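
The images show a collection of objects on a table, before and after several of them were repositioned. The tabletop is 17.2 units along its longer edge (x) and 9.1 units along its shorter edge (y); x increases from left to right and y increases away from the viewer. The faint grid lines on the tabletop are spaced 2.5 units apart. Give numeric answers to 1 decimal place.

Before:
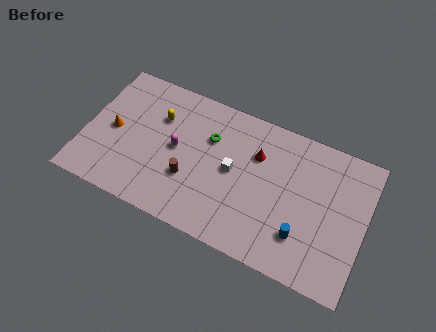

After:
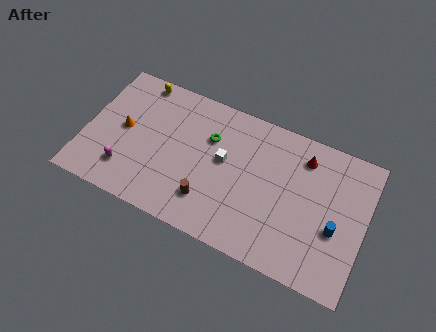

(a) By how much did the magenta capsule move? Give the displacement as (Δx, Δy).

(-2.8, -2.6)

The magenta capsule was at about (5.6, 4.7) and moved to about (2.8, 2.1).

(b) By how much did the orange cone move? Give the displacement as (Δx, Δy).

(0.6, 0.3)

From the two frames, the orange cone sits at roughly (1.7, 4.4) before and (2.3, 4.7) after.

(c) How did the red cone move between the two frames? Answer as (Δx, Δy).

(2.8, 1.0)

From the two frames, the red cone sits at roughly (10.4, 6.3) before and (13.2, 7.3) after.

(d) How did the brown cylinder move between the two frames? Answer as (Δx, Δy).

(1.3, -0.9)

The brown cylinder was at about (6.6, 3.1) and moved to about (7.9, 2.2).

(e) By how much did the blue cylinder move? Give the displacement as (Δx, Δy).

(1.9, 1.2)

The blue cylinder started near (13.6, 2.4) and ended near (15.5, 3.6).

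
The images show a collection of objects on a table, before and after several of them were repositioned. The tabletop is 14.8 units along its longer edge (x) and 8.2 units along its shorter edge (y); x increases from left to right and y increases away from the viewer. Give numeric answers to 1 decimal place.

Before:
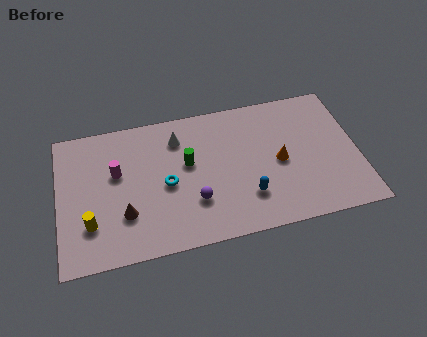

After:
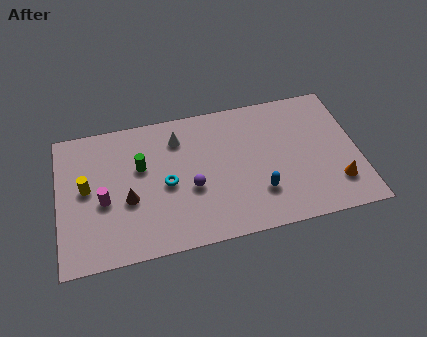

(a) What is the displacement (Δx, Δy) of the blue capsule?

(0.6, 0.1)

The blue capsule started near (9.2, 2.2) and ended near (9.8, 2.3).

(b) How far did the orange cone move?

3.3

The orange cone was near (10.9, 3.9) before and (13.6, 2.0) after, so it travelled √(2.7² + 1.9²) ≈ 3.3 units.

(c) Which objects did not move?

the white cone and the cyan torus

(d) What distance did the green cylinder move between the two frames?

2.3

From (6.4, 4.8) to (4.1, 5.1), the green cylinder covered √(2.3² + 0.3²) ≈ 2.3 units.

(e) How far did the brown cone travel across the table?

0.8

The brown cone moved from about (3.2, 2.5) to (3.4, 3.3), a distance of √(0.2² + 0.8²) ≈ 0.8.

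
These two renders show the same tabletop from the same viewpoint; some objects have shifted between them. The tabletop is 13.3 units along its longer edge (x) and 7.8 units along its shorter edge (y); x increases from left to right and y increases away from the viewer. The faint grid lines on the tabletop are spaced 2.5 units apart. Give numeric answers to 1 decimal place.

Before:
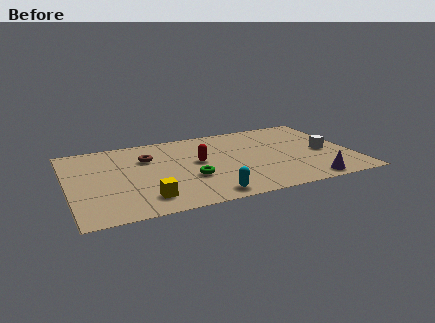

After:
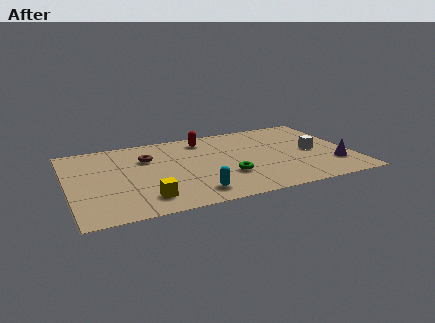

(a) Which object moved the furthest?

the red capsule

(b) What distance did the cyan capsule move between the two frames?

0.7

The cyan capsule moved from about (6.2, 0.9) to (5.6, 1.3), a distance of √(0.6² + 0.4²) ≈ 0.7.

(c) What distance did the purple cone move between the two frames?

1.9

The purple cone was near (10.9, 0.8) before and (12.3, 2.1) after, so it travelled √(1.4² + 1.3²) ≈ 1.9 units.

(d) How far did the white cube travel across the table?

0.5

The white cube was near (12.0, 3.5) before and (11.5, 3.7) after, so it travelled √(0.5² + 0.2²) ≈ 0.5 units.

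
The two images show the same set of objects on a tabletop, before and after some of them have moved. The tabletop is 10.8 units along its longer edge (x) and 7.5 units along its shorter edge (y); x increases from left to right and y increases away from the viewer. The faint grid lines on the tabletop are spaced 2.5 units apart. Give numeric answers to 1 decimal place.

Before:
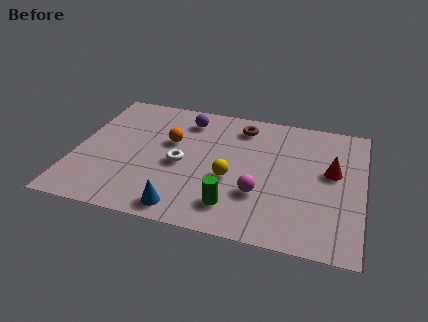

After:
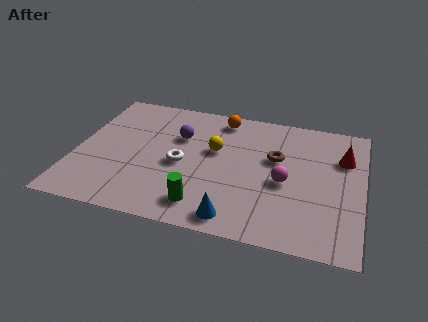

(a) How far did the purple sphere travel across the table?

1.1

The purple sphere moved from about (4.0, 6.1) to (3.8, 5.0), a distance of √(0.2² + 1.1²) ≈ 1.1.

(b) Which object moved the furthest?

the orange sphere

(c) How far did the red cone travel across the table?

1.0

The red cone moved from about (9.6, 4.3) to (10.0, 5.2), a distance of √(0.4² + 0.9²) ≈ 1.0.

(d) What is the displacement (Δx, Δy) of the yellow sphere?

(-0.7, 1.5)

The yellow sphere was at about (5.9, 3.0) and moved to about (5.2, 4.5).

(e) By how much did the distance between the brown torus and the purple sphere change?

+1.6

They were about 2.1 units apart before and 3.7 after — 1.6 units further apart.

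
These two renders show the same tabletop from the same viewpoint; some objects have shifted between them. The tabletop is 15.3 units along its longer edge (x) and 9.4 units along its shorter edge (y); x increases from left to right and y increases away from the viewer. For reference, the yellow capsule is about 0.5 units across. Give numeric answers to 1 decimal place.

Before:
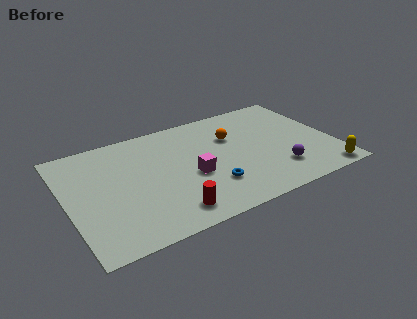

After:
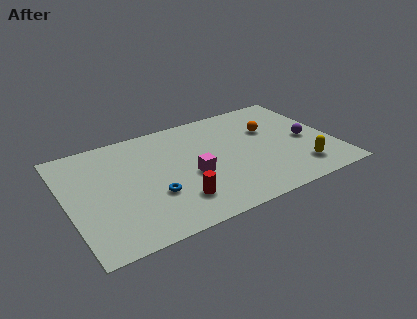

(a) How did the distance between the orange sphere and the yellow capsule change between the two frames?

-2.8

The distance was about 7.1 in the first image and 4.3 in the second, so they moved 2.8 units closer together.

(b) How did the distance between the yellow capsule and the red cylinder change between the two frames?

-1.8

The distance was about 8.9 in the first image and 7.1 in the second, so they moved 1.8 units closer together.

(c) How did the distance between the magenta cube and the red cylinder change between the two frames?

-0.9

The distance was about 2.9 in the first image and 2.0 in the second, so they moved 0.9 units closer together.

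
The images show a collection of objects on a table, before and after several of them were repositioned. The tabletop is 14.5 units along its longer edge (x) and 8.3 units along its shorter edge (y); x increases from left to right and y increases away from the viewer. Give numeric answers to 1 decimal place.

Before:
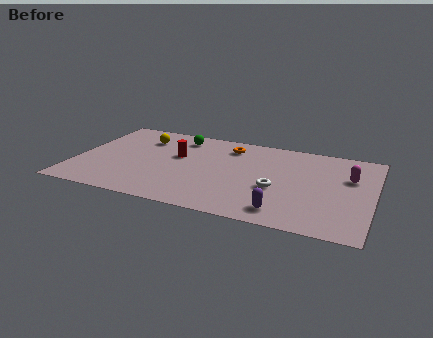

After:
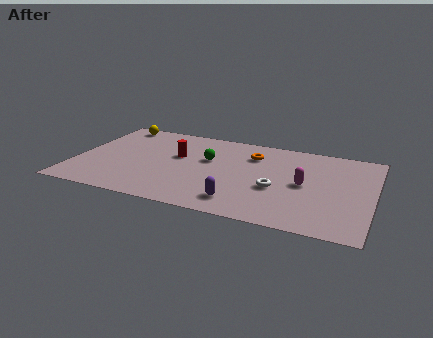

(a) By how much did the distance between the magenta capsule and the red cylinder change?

-2.0

The distance was about 8.4 in the first image and 6.4 in the second, so they moved 2.0 units closer together.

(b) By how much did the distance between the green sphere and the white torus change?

-2.3

Before: roughly 6.2 units apart; after: 3.9. That's 2.3 units closer together.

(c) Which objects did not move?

the red cylinder and the white torus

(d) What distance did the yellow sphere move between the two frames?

1.9

The yellow sphere moved from about (3.0, 6.3) to (1.5, 7.4), a distance of √(1.5² + 1.1²) ≈ 1.9.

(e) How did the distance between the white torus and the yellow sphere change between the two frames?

+1.8

Before: roughly 7.5 units apart; after: 9.3. That's 1.8 units further apart.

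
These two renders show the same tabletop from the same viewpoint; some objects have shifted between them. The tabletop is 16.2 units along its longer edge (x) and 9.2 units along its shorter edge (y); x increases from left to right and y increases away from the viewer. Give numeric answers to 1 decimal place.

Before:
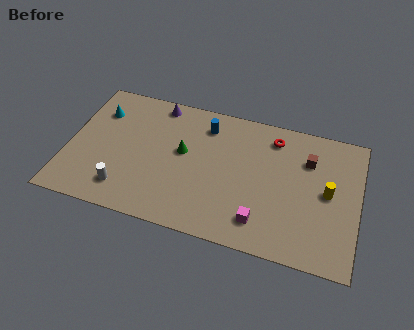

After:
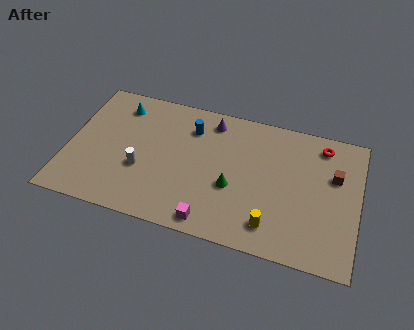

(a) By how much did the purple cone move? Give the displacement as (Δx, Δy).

(3.1, -0.4)

From the two frames, the purple cone sits at roughly (4.7, 8.2) before and (7.8, 7.8) after.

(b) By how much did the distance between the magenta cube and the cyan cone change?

-2.1

The distance was about 10.7 in the first image and 8.6 in the second, so they moved 2.1 units closer together.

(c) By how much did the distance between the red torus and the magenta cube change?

+3.1

They were about 5.8 units apart before and 8.9 after — 3.1 units further apart.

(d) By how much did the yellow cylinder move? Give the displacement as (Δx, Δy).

(-2.9, -3.0)

The yellow cylinder started near (14.5, 4.7) and ended near (11.6, 1.7).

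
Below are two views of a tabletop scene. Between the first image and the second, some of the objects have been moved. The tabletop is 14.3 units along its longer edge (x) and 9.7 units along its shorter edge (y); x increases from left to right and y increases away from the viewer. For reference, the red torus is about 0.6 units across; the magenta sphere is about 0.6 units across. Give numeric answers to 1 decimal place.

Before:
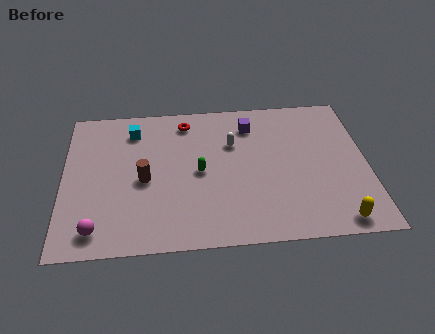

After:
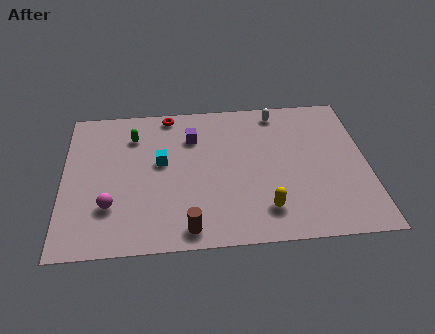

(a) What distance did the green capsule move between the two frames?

4.1

The green capsule was near (6.4, 4.7) before and (3.3, 7.4) after, so it travelled √(3.1² + 2.7²) ≈ 4.1 units.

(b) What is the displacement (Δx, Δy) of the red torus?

(-0.8, 0.6)

The red torus started near (5.8, 8.2) and ended near (5.0, 8.8).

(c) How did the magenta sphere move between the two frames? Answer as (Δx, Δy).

(0.6, 1.4)

The magenta sphere started near (1.6, 1.4) and ended near (2.2, 2.8).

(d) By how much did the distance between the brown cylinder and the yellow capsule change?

-5.8

The distance was about 9.5 in the first image and 3.7 in the second, so they moved 5.8 units closer together.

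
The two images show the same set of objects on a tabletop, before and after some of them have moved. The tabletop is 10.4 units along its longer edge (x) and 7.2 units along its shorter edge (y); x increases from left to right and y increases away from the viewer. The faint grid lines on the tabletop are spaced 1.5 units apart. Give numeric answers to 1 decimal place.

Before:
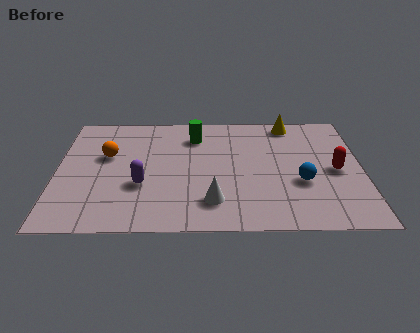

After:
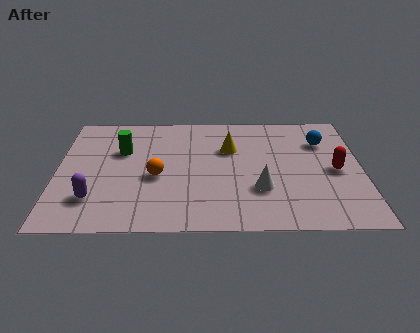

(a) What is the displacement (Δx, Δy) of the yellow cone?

(-2.1, -1.6)

The yellow cone was at about (8.0, 6.4) and moved to about (5.9, 4.8).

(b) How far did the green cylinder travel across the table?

2.7

From (4.7, 5.6) to (2.2, 4.7), the green cylinder covered √(2.5² + 0.9²) ≈ 2.7 units.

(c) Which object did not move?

the red capsule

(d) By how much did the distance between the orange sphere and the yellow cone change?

-3.6

Before: roughly 6.6 units apart; after: 3.0. That's 3.6 units closer together.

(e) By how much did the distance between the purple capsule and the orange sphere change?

+0.3

The distance was about 2.2 in the first image and 2.5 in the second, so they moved 0.3 units further apart.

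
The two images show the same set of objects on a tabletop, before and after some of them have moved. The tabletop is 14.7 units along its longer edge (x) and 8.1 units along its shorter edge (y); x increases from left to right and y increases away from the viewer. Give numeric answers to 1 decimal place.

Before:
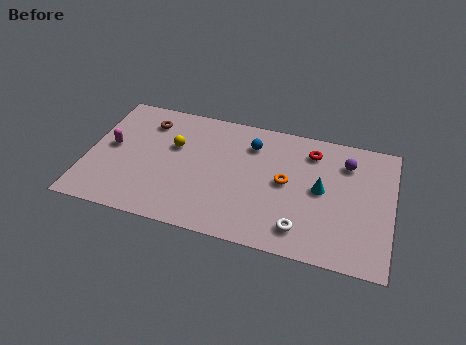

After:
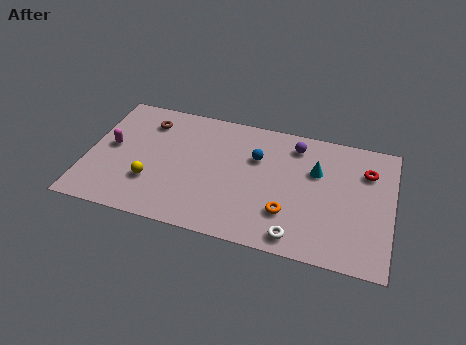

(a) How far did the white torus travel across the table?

0.5

The white torus was near (10.5, 1.5) before and (10.3, 1.0) after, so it travelled √(0.2² + 0.5²) ≈ 0.5 units.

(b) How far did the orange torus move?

1.9

From (9.6, 4.2) to (9.8, 2.3), the orange torus covered √(0.2² + 1.9²) ≈ 1.9 units.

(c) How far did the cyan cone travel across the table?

1.1

The cyan cone was near (11.3, 4.2) before and (11.0, 5.3) after, so it travelled √(0.3² + 1.1²) ≈ 1.1 units.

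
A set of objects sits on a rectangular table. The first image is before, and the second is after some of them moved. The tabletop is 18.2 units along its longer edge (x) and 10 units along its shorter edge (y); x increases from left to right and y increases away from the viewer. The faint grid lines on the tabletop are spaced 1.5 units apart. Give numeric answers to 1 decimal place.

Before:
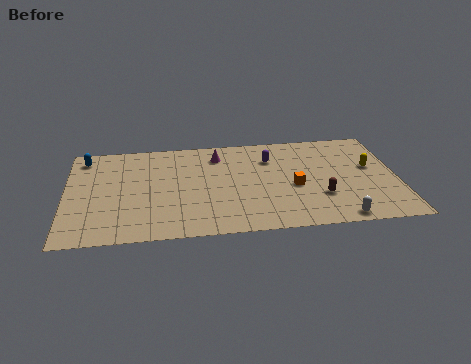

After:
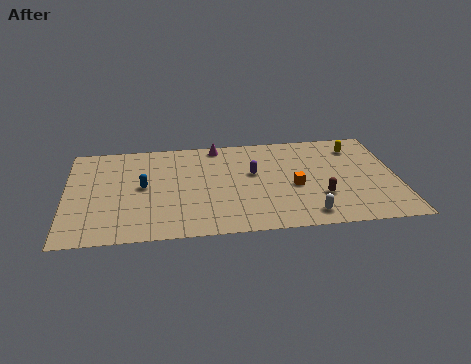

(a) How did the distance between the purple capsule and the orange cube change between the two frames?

-0.5

The distance was about 3.2 in the first image and 2.7 in the second, so they moved 0.5 units closer together.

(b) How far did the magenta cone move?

1.0

The magenta cone moved from about (8.4, 8.0) to (8.4, 9.0), a distance of √(0.0² + 1.0²) ≈ 1.0.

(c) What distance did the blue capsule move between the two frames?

4.6

The blue capsule moved from about (1.0, 8.5) to (4.2, 5.2), a distance of √(3.2² + 3.3²) ≈ 4.6.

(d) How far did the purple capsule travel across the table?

1.7

The purple capsule was near (11.3, 7.3) before and (10.3, 5.9) after, so it travelled √(1.0² + 1.4²) ≈ 1.7 units.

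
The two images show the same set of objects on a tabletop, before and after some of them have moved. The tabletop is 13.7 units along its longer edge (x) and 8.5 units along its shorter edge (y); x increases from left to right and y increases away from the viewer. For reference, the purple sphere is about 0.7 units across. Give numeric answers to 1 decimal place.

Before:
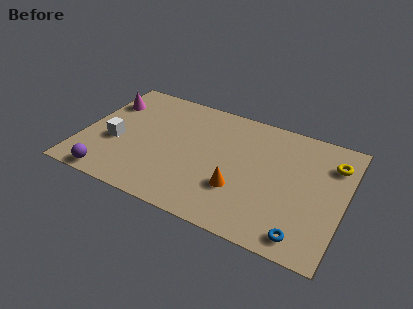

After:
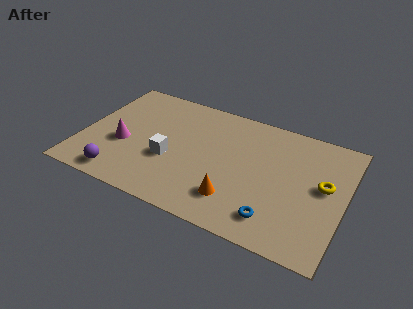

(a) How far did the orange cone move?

0.7

The orange cone moved from about (8.4, 2.7) to (8.3, 2.0), a distance of √(0.1² + 0.7²) ≈ 0.7.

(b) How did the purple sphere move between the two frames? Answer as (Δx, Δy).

(0.5, 0.3)

The purple sphere was at about (1.9, 0.8) and moved to about (2.4, 1.1).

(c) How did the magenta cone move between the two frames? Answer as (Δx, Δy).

(1.3, -2.8)

From the two frames, the magenta cone sits at roughly (0.9, 6.2) before and (2.2, 3.4) after.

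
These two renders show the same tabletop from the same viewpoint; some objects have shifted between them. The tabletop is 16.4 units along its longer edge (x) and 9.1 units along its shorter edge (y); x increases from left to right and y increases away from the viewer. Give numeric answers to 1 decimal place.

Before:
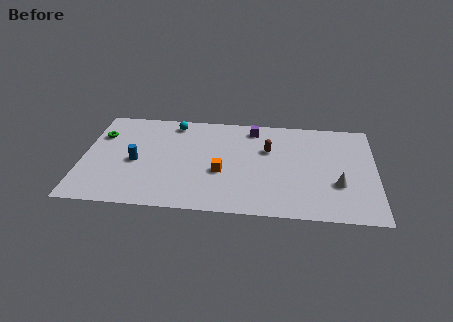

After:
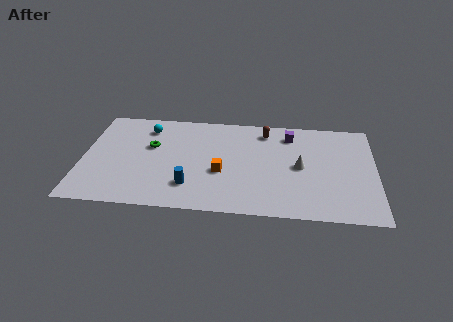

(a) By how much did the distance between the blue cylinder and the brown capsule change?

-0.8

Before: roughly 7.6 units apart; after: 6.8. That's 0.8 units closer together.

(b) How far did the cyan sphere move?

1.6

From (5.0, 7.9) to (3.5, 7.3), the cyan sphere covered √(1.5² + 0.6²) ≈ 1.6 units.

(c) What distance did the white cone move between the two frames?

2.5

The white cone was near (14.3, 3.1) before and (12.2, 4.5) after, so it travelled √(2.1² + 1.4²) ≈ 2.5 units.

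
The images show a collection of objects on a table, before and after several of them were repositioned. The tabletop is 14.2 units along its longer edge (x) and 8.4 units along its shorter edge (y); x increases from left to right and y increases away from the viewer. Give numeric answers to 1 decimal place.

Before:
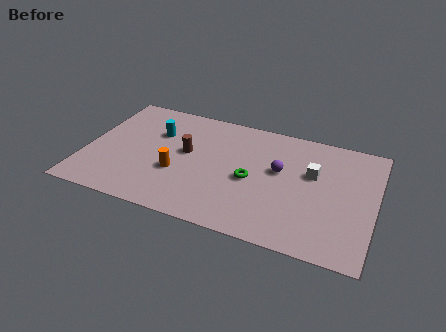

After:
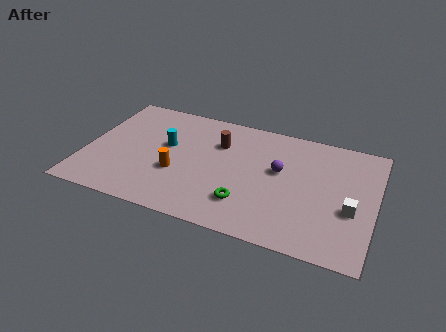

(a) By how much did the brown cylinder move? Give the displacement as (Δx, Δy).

(1.5, 1.2)

The brown cylinder started near (4.9, 4.7) and ended near (6.4, 5.9).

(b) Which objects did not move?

the orange cylinder and the purple sphere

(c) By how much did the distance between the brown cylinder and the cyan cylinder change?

+0.8

Before: roughly 1.9 units apart; after: 2.7. That's 0.8 units further apart.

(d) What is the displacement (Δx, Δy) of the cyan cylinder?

(0.6, -0.8)

The cyan cylinder was at about (3.3, 5.7) and moved to about (3.9, 4.9).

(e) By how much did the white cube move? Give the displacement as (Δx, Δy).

(2.0, -1.9)

The white cube started near (11.1, 5.2) and ended near (13.1, 3.3).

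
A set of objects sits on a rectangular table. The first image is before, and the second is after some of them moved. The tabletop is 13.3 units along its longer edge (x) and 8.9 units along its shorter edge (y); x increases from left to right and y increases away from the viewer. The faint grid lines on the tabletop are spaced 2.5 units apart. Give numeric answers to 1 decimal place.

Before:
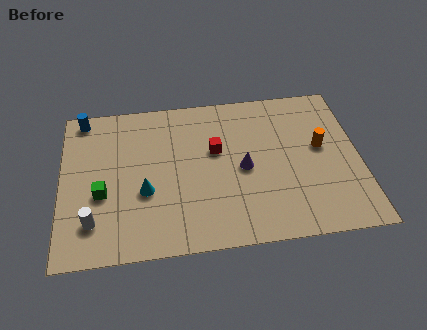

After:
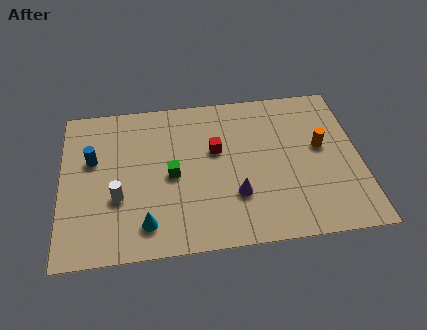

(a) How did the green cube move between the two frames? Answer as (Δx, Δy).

(3.1, 0.7)

The green cube started near (1.8, 3.5) and ended near (4.9, 4.2).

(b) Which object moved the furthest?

the green cube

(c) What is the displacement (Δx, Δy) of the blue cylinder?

(0.4, -2.5)

From the two frames, the blue cylinder sits at roughly (1.0, 8.0) before and (1.4, 5.5) after.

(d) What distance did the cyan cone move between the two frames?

1.8

The cyan cone moved from about (3.7, 3.4) to (3.7, 1.6), a distance of √(0.0² + 1.8²) ≈ 1.8.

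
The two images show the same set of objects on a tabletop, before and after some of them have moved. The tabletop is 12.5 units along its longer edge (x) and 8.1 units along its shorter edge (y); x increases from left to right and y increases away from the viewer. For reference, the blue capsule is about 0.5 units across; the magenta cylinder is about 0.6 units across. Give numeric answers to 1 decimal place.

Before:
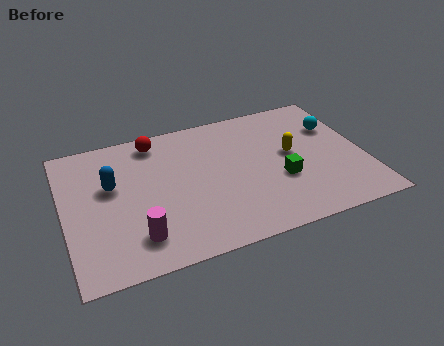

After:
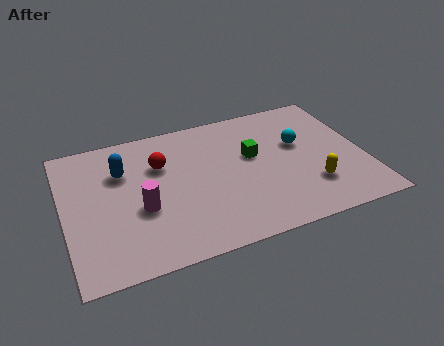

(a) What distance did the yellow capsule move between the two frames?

2.3

The yellow capsule moved from about (9.5, 4.4) to (10.1, 2.2), a distance of √(0.6² + 2.2²) ≈ 2.3.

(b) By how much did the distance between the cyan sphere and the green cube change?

-1.6

They were about 3.6 units apart before and 2.0 after — 1.6 units closer together.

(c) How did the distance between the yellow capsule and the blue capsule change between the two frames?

+0.8

The distance was about 7.5 in the first image and 8.3 in the second, so they moved 0.8 units further apart.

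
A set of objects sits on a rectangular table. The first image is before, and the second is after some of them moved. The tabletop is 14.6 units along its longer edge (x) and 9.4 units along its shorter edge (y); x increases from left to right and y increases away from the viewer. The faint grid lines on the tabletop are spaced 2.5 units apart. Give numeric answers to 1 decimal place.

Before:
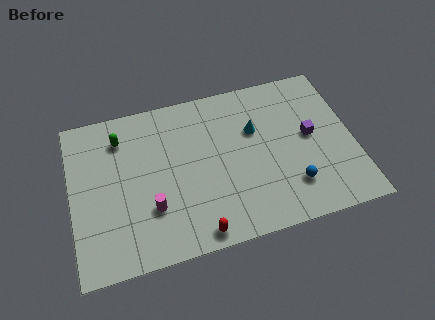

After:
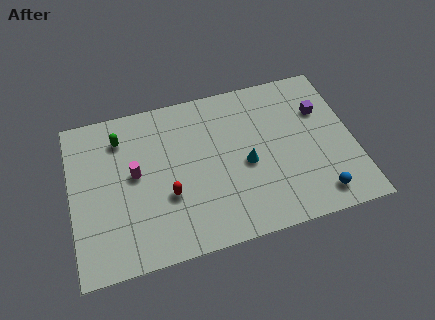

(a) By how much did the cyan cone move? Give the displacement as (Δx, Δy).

(-0.6, -1.9)

From the two frames, the cyan cone sits at roughly (9.6, 6.1) before and (9.0, 4.2) after.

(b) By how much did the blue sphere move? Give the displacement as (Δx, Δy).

(1.3, -0.9)

The blue sphere started near (11.2, 2.3) and ended near (12.5, 1.4).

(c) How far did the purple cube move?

1.6

The purple cube was near (12.4, 5.0) before and (13.1, 6.4) after, so it travelled √(0.7² + 1.4²) ≈ 1.6 units.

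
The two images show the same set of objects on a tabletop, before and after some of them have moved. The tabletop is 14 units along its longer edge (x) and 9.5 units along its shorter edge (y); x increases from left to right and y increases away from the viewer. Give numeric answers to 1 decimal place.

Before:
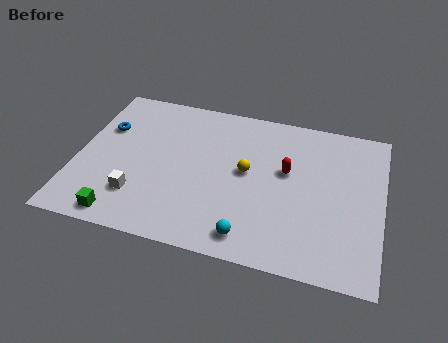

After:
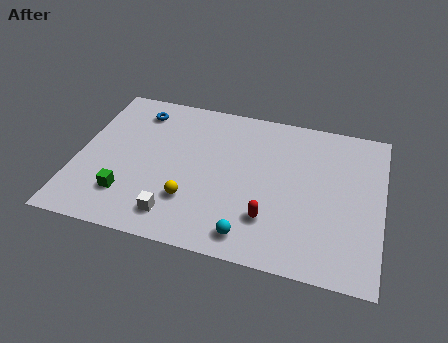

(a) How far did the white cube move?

2.0

The white cube moved from about (3.0, 2.4) to (4.8, 1.6), a distance of √(1.8² + 0.8²) ≈ 2.0.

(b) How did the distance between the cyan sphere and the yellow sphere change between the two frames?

-0.7

They were about 3.8 units apart before and 3.1 after — 0.7 units closer together.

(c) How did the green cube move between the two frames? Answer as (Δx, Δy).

(0.1, 1.3)

From the two frames, the green cube sits at roughly (2.4, 1.0) before and (2.5, 2.3) after.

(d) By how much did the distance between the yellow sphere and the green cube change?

-3.9

They were about 6.8 units apart before and 2.9 after — 3.9 units closer together.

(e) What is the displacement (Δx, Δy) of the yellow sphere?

(-2.4, -2.4)

The yellow sphere started near (7.8, 5.1) and ended near (5.4, 2.7).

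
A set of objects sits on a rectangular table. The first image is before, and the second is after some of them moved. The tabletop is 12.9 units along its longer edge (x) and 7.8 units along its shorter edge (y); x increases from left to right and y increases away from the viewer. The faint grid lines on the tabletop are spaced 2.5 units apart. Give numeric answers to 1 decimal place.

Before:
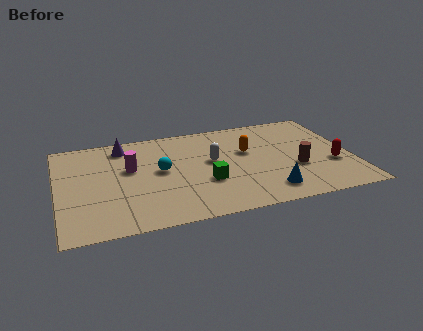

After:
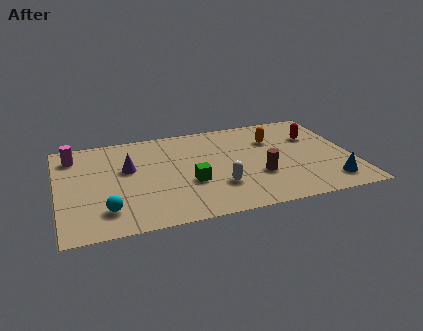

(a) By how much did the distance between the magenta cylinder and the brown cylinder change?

+1.3

The distance was about 7.4 in the first image and 8.7 in the second, so they moved 1.3 units further apart.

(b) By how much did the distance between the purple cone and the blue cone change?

+1.3

Before: roughly 7.9 units apart; after: 9.2. That's 1.3 units further apart.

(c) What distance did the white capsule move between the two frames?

2.1

The white capsule was near (6.8, 4.4) before and (6.9, 2.3) after, so it travelled √(0.1² + 2.1²) ≈ 2.1 units.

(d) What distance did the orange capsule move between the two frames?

1.4

The orange capsule was near (8.4, 4.8) before and (9.6, 5.5) after, so it travelled √(1.2² + 0.7²) ≈ 1.4 units.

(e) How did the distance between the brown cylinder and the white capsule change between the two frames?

-2.1

They were about 3.9 units apart before and 1.8 after — 2.1 units closer together.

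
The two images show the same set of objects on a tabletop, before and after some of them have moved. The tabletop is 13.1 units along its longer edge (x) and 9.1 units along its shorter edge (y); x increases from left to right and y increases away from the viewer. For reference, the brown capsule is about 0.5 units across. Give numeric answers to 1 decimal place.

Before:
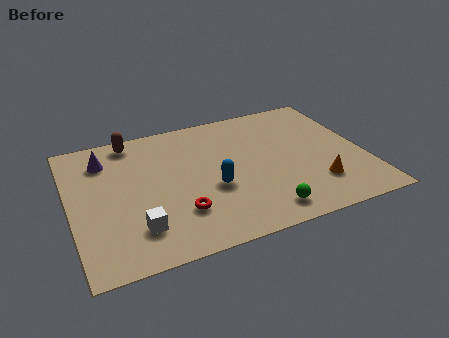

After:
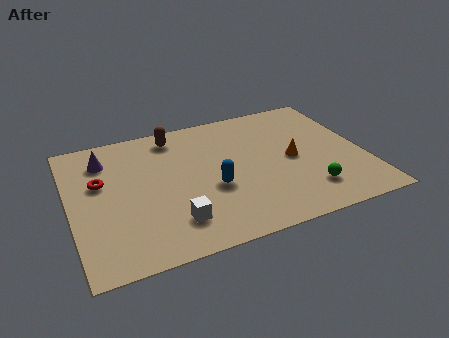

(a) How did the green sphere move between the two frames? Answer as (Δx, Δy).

(2.1, 0.7)

From the two frames, the green sphere sits at roughly (8.2, 1.3) before and (10.3, 2.0) after.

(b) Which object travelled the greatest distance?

the red torus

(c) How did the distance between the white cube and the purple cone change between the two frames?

+0.6

They were about 5.1 units apart before and 5.7 after — 0.6 units further apart.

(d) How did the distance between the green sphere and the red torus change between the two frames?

+5.8

They were about 3.8 units apart before and 9.6 after — 5.8 units further apart.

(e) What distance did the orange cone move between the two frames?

2.2

From (10.7, 2.3) to (9.9, 4.4), the orange cone covered √(0.8² + 2.1²) ≈ 2.2 units.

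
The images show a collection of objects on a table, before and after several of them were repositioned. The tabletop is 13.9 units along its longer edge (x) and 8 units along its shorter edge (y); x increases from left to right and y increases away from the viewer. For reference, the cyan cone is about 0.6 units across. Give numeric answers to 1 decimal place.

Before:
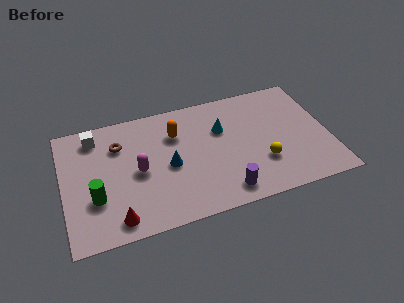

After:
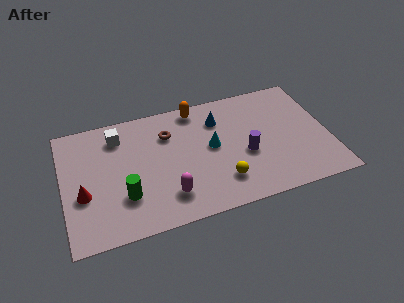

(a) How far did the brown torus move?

2.6

The brown torus was near (3.0, 5.8) before and (5.6, 5.8) after, so it travelled √(2.6² + 0.0²) ≈ 2.6 units.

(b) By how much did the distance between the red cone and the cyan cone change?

-0.3

The distance was about 7.2 in the first image and 6.9 in the second, so they moved 0.3 units closer together.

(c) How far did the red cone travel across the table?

2.6

The red cone moved from about (2.6, 1.1) to (1.0, 3.1), a distance of √(1.6² + 2.0²) ≈ 2.6.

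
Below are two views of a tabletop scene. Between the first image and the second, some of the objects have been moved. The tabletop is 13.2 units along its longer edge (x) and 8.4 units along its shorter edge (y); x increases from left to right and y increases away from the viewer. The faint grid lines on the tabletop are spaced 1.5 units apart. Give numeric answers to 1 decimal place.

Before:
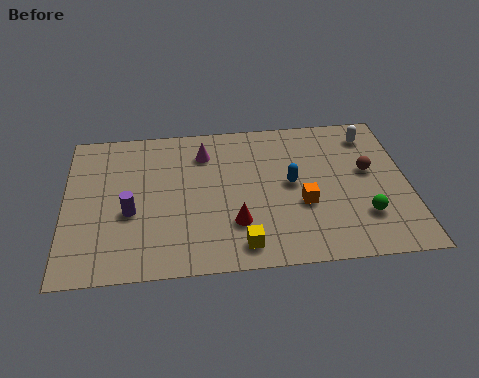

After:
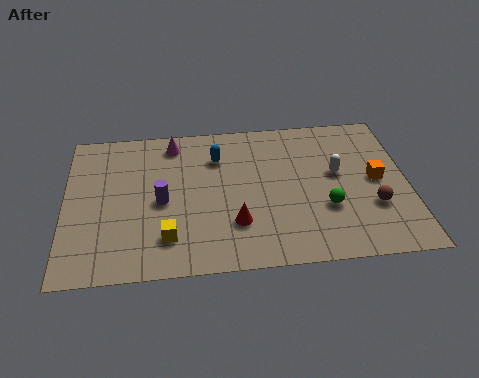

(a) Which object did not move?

the red cone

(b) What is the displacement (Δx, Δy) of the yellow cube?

(-2.8, 0.7)

The yellow cube was at about (6.7, 1.2) and moved to about (3.9, 1.9).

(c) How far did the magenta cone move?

1.4

The magenta cone moved from about (5.4, 6.5) to (4.2, 7.2), a distance of √(1.2² + 0.7²) ≈ 1.4.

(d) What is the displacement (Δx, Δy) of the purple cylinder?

(1.2, 0.5)

The purple cylinder started near (2.5, 3.4) and ended near (3.7, 3.9).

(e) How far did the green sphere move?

1.5

From (11.4, 2.3) to (10.0, 2.9), the green sphere covered √(1.4² + 0.6²) ≈ 1.5 units.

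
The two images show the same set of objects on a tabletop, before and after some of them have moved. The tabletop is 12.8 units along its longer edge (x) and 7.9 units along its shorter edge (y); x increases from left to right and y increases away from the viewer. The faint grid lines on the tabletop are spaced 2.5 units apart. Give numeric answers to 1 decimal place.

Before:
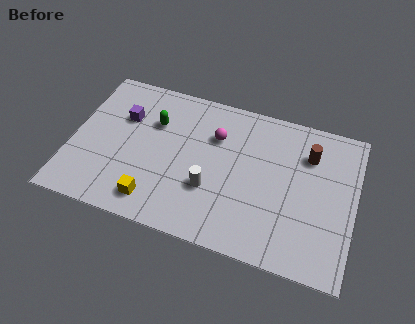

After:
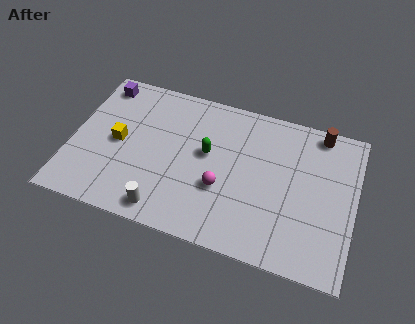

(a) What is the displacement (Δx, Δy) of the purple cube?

(-1.2, 1.5)

The purple cube was at about (2.2, 5.3) and moved to about (1.0, 6.8).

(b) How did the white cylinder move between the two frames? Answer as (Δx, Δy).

(-1.9, -1.7)

From the two frames, the white cylinder sits at roughly (6.4, 2.7) before and (4.5, 1.0) after.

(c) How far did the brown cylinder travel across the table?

1.4

The brown cylinder moved from about (10.6, 5.8) to (11.0, 7.1), a distance of √(0.4² + 1.3²) ≈ 1.4.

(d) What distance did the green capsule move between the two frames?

2.7

From (3.6, 5.4) to (6.1, 4.5), the green capsule covered √(2.5² + 0.9²) ≈ 2.7 units.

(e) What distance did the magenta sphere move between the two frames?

2.6

From (6.4, 5.5) to (6.9, 2.9), the magenta sphere covered √(0.5² + 2.6²) ≈ 2.6 units.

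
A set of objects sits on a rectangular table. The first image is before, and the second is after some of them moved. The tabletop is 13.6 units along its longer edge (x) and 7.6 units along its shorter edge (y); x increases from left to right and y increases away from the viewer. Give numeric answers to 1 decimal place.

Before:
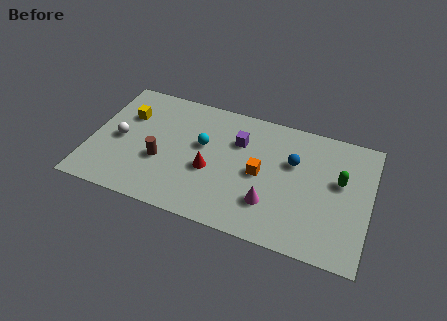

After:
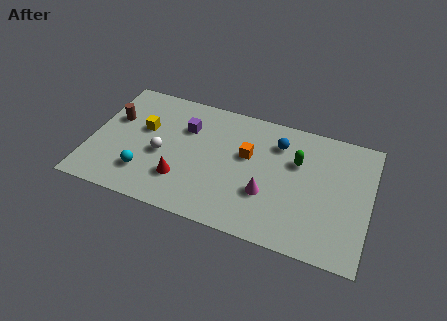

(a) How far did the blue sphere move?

1.2

The blue sphere moved from about (9.8, 4.9) to (9.0, 5.8), a distance of √(0.8² + 0.9²) ≈ 1.2.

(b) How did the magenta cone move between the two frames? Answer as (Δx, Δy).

(-0.2, 0.5)

From the two frames, the magenta cone sits at roughly (8.9, 2.1) before and (8.7, 2.6) after.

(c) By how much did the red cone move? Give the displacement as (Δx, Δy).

(-1.3, -1.0)

From the two frames, the red cone sits at roughly (5.9, 3.1) before and (4.6, 2.1) after.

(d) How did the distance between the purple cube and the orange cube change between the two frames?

+1.2

The distance was about 2.0 in the first image and 3.2 in the second, so they moved 1.2 units further apart.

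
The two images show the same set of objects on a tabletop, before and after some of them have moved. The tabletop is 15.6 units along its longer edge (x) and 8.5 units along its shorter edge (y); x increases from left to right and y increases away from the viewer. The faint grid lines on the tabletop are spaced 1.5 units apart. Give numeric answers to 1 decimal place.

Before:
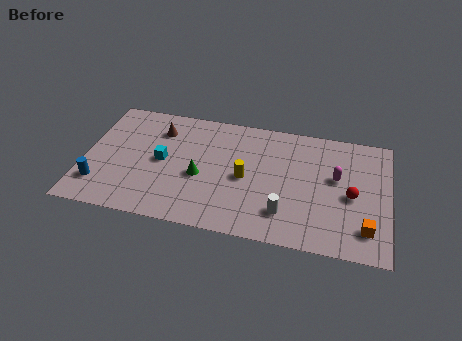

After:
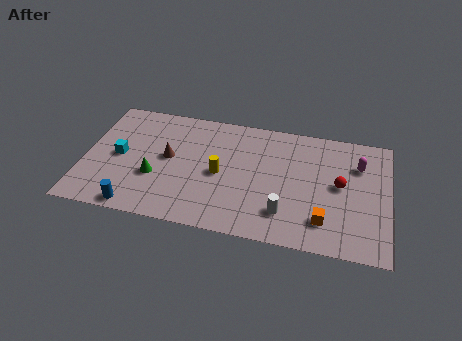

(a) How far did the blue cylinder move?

2.3

From (0.9, 2.0) to (2.9, 0.8), the blue cylinder covered √(2.0² + 1.2²) ≈ 2.3 units.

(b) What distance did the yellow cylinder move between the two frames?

1.3

The yellow cylinder moved from about (8.3, 4.0) to (7.0, 4.0), a distance of √(1.3² + 0.0²) ≈ 1.3.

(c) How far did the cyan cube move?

2.2

The cyan cube was near (4.0, 4.3) before and (1.8, 4.2) after, so it travelled √(2.2² + 0.1²) ≈ 2.2 units.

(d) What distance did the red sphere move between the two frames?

0.8

The red sphere moved from about (13.7, 3.9) to (13.1, 4.5), a distance of √(0.6² + 0.6²) ≈ 0.8.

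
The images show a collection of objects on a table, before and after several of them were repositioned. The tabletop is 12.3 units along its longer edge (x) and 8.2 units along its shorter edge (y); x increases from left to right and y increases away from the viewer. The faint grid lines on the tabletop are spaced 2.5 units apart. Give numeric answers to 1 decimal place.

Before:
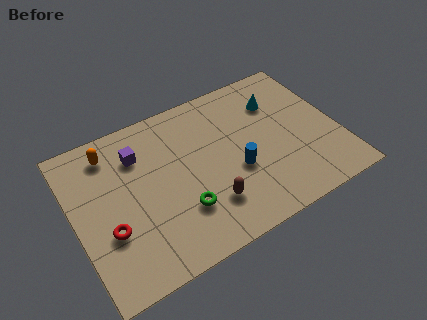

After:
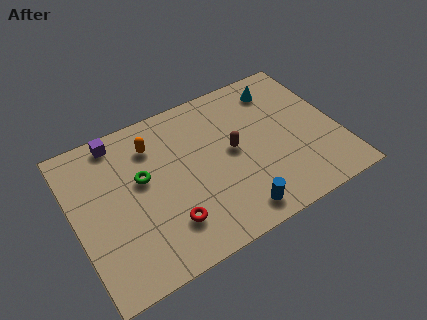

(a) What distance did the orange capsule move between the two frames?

2.0

The orange capsule was near (2.0, 6.8) before and (3.9, 6.3) after, so it travelled √(1.9² + 0.5²) ≈ 2.0 units.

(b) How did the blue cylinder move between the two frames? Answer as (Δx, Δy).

(-0.4, -2.1)

The blue cylinder was at about (7.4, 3.2) and moved to about (7.0, 1.1).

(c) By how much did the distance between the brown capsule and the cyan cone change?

-2.0

Before: roughly 5.5 units apart; after: 3.5. That's 2.0 units closer together.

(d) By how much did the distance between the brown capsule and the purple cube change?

+1.0

They were about 4.8 units apart before and 5.8 after — 1.0 units further apart.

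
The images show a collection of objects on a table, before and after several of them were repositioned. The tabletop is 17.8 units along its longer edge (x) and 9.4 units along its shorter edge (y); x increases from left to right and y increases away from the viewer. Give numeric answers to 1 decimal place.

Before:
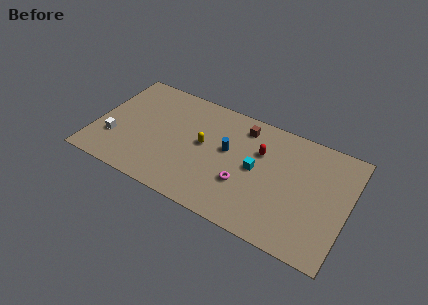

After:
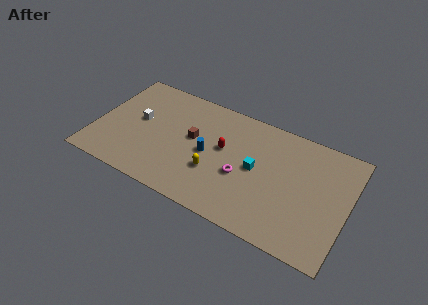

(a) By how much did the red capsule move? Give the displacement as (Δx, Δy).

(-2.5, -0.9)

The red capsule was at about (11.5, 6.3) and moved to about (9.0, 5.4).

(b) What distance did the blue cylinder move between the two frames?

1.6

The blue cylinder was near (9.3, 5.4) before and (8.0, 4.5) after, so it travelled √(1.3² + 0.9²) ≈ 1.6 units.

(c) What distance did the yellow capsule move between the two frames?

2.1

The yellow capsule was near (7.6, 5.1) before and (8.6, 3.2) after, so it travelled √(1.0² + 1.9²) ≈ 2.1 units.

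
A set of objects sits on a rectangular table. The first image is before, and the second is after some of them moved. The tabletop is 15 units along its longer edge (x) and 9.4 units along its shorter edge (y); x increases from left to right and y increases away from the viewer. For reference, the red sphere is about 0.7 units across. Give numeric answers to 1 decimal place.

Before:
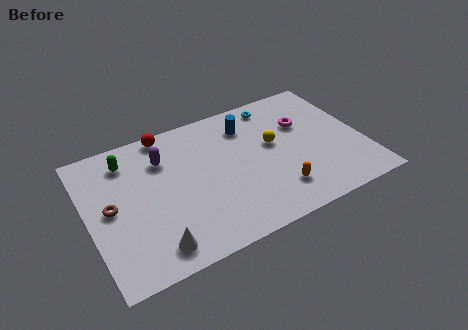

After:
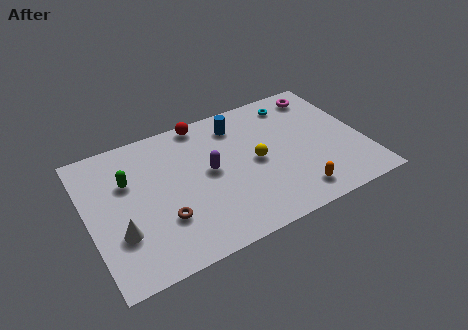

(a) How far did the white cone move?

2.3

The white cone moved from about (3.1, 1.4) to (1.5, 3.0), a distance of √(1.6² + 1.6²) ≈ 2.3.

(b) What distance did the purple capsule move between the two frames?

3.0

From (4.3, 6.9) to (6.6, 5.0), the purple capsule covered √(2.3² + 1.9²) ≈ 3.0 units.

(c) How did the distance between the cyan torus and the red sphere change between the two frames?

-1.0

Before: roughly 6.0 units apart; after: 5.0. That's 1.0 units closer together.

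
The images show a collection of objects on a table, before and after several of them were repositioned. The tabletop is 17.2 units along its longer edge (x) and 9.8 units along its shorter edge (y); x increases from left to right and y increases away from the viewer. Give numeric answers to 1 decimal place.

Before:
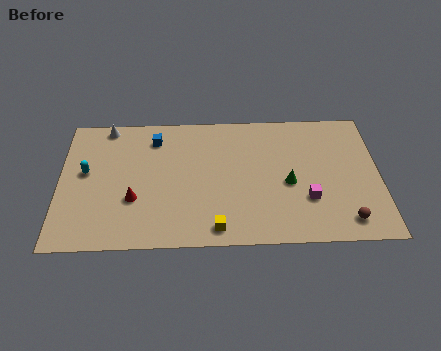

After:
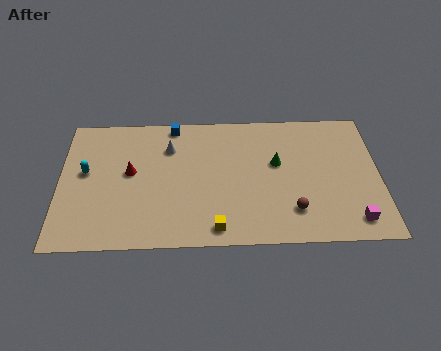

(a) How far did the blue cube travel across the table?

1.4

From (5.1, 7.9) to (6.1, 8.9), the blue cube covered √(1.0² + 1.0²) ≈ 1.4 units.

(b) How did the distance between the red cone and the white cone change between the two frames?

-2.9

Before: roughly 5.7 units apart; after: 2.8. That's 2.9 units closer together.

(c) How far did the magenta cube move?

2.9

The magenta cube moved from about (13.3, 3.1) to (15.7, 1.5), a distance of √(2.4² + 1.6²) ≈ 2.9.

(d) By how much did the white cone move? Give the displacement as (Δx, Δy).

(3.4, -1.7)

The white cone started near (2.5, 8.9) and ended near (5.9, 7.2).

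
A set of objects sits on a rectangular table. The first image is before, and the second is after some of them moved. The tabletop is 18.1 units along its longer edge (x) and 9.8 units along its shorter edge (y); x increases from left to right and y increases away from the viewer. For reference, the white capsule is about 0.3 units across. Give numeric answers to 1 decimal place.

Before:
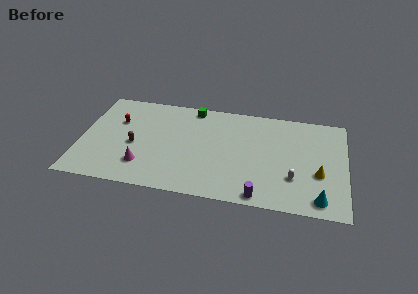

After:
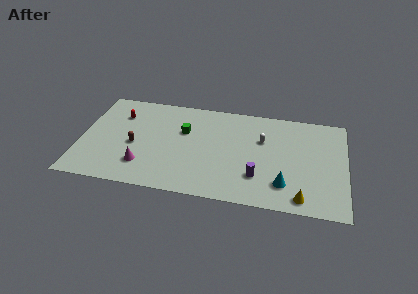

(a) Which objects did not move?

the magenta cone and the brown capsule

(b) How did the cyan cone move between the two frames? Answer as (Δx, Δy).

(-2.4, 1.0)

The cyan cone started near (16.4, 1.3) and ended near (14.0, 2.3).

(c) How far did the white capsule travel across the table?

4.0

The white capsule moved from about (14.6, 3.0) to (12.4, 6.4), a distance of √(2.2² + 3.4²) ≈ 4.0.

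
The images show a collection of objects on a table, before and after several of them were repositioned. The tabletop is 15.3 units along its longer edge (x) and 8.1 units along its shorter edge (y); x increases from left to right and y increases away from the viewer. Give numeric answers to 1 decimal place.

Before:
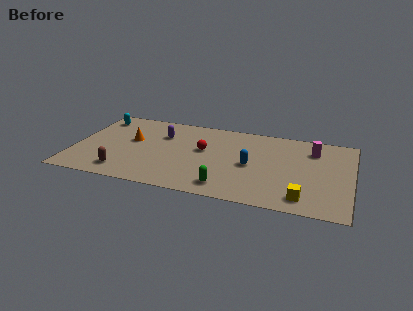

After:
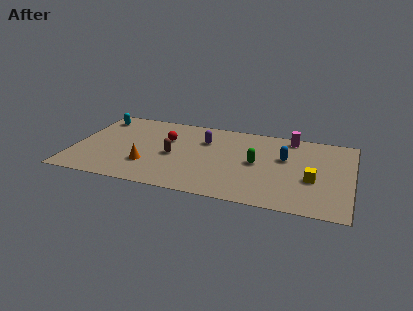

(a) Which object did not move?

the cyan capsule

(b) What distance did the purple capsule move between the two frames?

2.4

The purple capsule was near (4.7, 5.7) before and (7.1, 5.7) after, so it travelled √(2.4² + 0.0²) ≈ 2.4 units.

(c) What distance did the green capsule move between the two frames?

3.2

The green capsule moved from about (8.6, 1.3) to (10.1, 4.1), a distance of √(1.5² + 2.8²) ≈ 3.2.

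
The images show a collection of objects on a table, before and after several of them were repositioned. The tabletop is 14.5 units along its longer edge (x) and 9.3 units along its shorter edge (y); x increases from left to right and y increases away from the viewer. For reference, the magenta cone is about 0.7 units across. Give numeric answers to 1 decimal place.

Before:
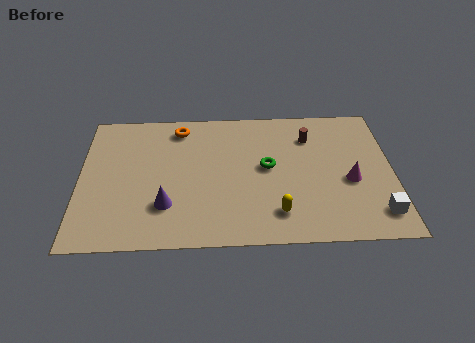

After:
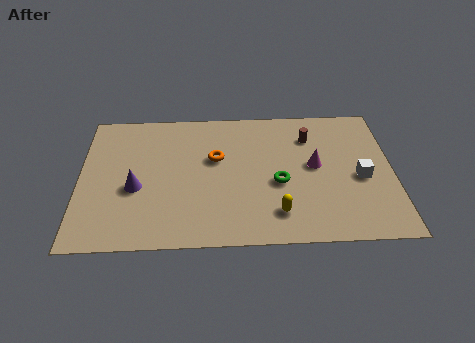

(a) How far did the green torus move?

1.2

The green torus moved from about (8.7, 5.0) to (9.2, 3.9), a distance of √(0.5² + 1.1²) ≈ 1.2.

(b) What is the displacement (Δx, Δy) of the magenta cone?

(-1.6, 1.1)

From the two frames, the magenta cone sits at roughly (12.5, 3.9) before and (10.9, 5.0) after.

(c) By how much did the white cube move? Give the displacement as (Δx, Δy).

(-0.7, 2.4)

The white cube started near (13.7, 1.7) and ended near (13.0, 4.1).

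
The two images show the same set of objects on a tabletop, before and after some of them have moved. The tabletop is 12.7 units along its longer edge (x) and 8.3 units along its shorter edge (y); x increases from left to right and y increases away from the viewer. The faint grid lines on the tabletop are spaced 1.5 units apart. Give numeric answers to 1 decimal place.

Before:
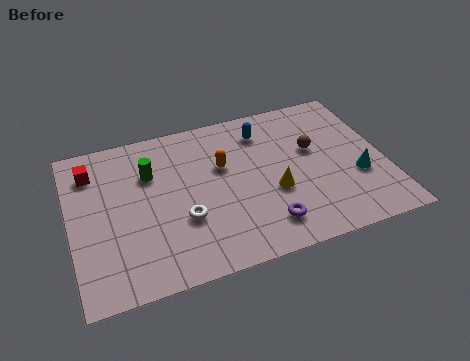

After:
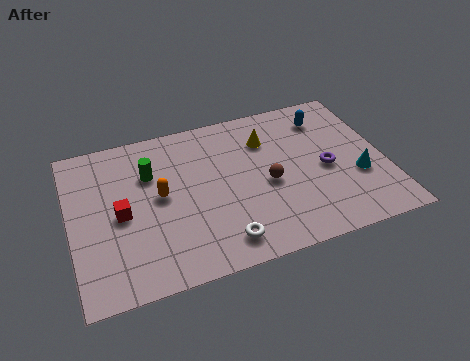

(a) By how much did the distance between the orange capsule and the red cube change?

-3.7

Before: roughly 5.4 units apart; after: 1.7. That's 3.7 units closer together.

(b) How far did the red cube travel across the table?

2.8

The red cube moved from about (1.0, 6.5) to (2.0, 3.9), a distance of √(1.0² + 2.6²) ≈ 2.8.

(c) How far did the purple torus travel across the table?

3.5

The purple torus moved from about (7.6, 1.6) to (10.3, 3.8), a distance of √(2.7² + 2.2²) ≈ 3.5.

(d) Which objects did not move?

the green cylinder and the cyan cone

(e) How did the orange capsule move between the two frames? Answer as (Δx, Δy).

(-2.6, -0.8)

The orange capsule was at about (6.2, 5.2) and moved to about (3.6, 4.4).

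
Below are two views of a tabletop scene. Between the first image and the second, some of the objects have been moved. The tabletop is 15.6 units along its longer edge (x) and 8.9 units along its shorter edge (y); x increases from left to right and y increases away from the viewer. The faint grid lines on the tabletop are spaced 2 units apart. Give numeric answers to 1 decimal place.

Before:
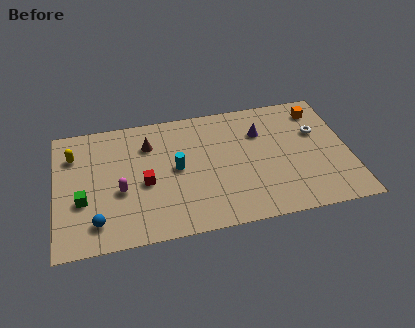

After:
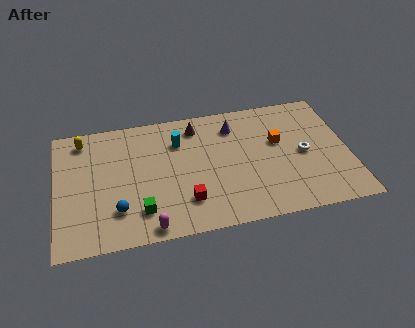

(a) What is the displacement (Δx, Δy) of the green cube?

(3.0, -1.3)

The green cube started near (1.4, 3.3) and ended near (4.4, 2.0).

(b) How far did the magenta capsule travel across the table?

3.1

From (3.4, 3.6) to (4.8, 0.8), the magenta capsule covered √(1.4² + 2.8²) ≈ 3.1 units.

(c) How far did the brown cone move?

2.7

From (5.0, 6.6) to (7.6, 7.4), the brown cone covered √(2.6² + 0.8²) ≈ 2.7 units.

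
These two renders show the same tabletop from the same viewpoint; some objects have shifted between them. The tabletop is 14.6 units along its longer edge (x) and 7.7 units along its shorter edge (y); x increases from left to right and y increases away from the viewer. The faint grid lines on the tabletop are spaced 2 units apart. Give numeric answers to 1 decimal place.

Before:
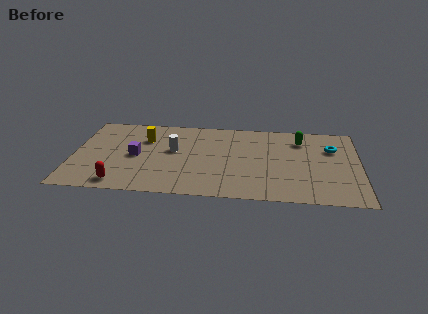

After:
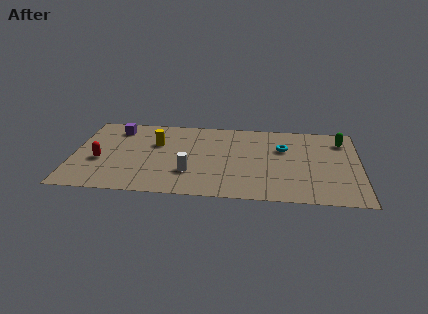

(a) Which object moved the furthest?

the purple cube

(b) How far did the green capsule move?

2.1

The green capsule was near (11.6, 6.0) before and (13.7, 6.1) after, so it travelled √(2.1² + 0.1²) ≈ 2.1 units.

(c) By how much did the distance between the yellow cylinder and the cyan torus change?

-3.1

Before: roughly 9.6 units apart; after: 6.5. That's 3.1 units closer together.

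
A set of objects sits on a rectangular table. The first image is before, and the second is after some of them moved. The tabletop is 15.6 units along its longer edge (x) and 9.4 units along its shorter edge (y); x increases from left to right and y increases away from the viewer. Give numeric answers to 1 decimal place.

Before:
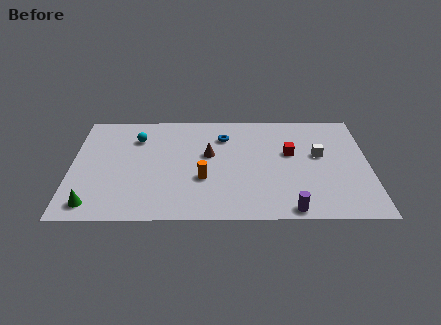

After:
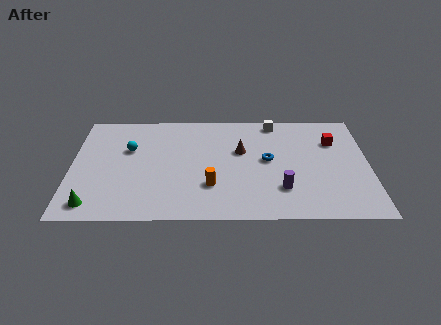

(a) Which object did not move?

the green cone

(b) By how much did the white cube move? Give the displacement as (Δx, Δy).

(-2.3, 3.0)

The white cube was at about (13.0, 5.4) and moved to about (10.7, 8.4).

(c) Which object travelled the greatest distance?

the white cube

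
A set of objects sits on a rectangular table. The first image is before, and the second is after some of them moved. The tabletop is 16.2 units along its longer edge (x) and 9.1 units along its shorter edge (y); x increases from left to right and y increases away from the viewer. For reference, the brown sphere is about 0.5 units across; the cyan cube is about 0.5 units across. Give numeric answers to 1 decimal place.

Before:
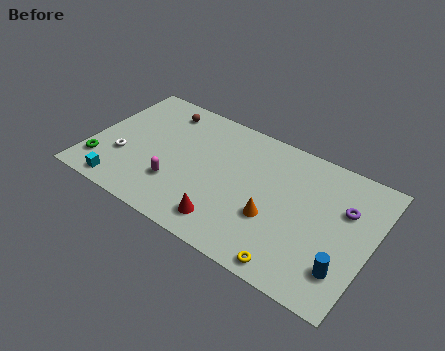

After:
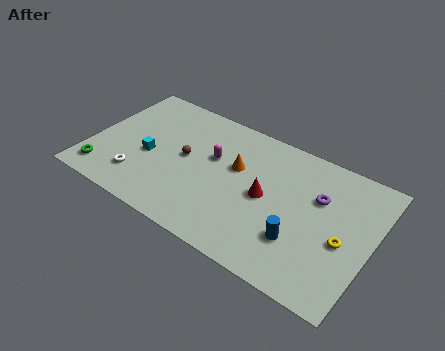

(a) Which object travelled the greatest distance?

the yellow torus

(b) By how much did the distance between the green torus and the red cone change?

+2.1

Before: roughly 7.5 units apart; after: 9.6. That's 2.1 units further apart.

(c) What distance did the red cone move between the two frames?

3.4

The red cone moved from about (8.4, 1.6) to (10.2, 4.5), a distance of √(1.8² + 2.9²) ≈ 3.4.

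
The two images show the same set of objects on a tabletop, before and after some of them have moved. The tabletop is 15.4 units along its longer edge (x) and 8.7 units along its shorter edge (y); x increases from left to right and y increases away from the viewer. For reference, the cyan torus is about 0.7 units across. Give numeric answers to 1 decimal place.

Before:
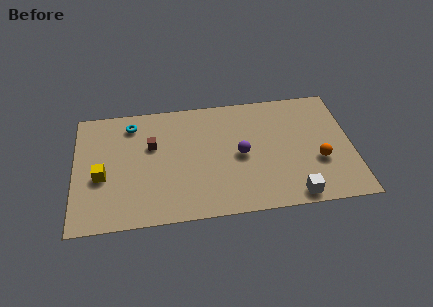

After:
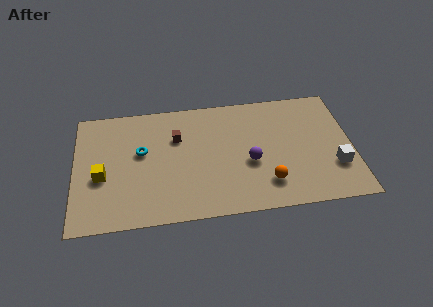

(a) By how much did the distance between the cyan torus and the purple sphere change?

-0.5

They were about 6.7 units apart before and 6.2 after — 0.5 units closer together.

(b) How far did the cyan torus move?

2.2

From (3.2, 7.2) to (3.7, 5.1), the cyan torus covered √(0.5² + 2.1²) ≈ 2.2 units.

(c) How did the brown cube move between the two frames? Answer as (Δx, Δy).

(1.4, 0.4)

The brown cube started near (4.3, 5.5) and ended near (5.7, 5.9).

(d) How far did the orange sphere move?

3.1

From (13.5, 3.2) to (10.6, 2.0), the orange sphere covered √(2.9² + 1.2²) ≈ 3.1 units.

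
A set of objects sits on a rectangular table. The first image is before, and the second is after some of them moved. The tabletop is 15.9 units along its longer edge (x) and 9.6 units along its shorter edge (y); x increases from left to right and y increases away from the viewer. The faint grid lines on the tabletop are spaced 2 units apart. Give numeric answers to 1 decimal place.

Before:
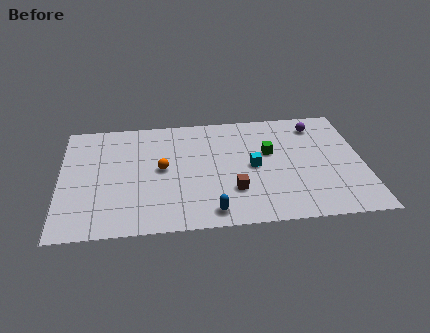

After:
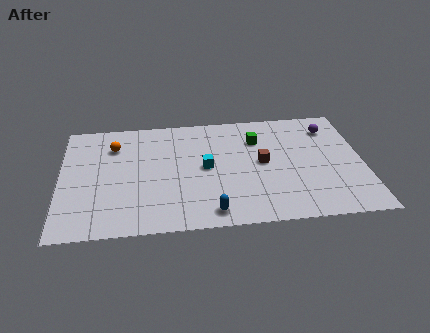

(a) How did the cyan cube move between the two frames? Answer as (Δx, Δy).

(-2.5, 0.2)

The cyan cube started near (10.1, 4.7) and ended near (7.6, 4.9).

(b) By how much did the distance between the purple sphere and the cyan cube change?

+2.5

They were about 4.7 units apart before and 7.2 after — 2.5 units further apart.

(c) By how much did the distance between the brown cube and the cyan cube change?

+0.8

Before: roughly 2.2 units apart; after: 3.0. That's 0.8 units further apart.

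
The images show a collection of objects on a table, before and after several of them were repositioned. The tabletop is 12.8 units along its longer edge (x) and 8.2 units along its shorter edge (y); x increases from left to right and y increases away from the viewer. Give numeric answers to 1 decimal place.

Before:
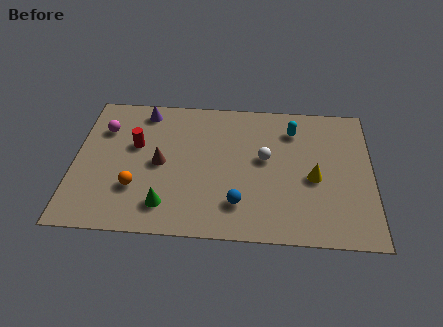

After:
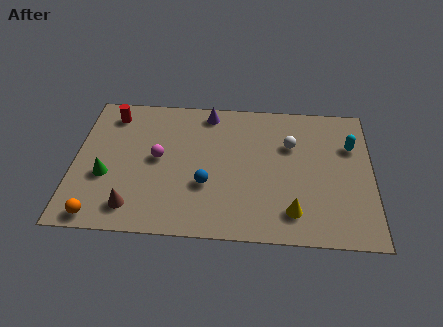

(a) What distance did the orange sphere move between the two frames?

2.3

The orange sphere moved from about (2.7, 2.5) to (1.2, 0.8), a distance of √(1.5² + 1.7²) ≈ 2.3.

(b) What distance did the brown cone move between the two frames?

2.8

The brown cone moved from about (3.7, 4.0) to (2.6, 1.4), a distance of √(1.1² + 2.6²) ≈ 2.8.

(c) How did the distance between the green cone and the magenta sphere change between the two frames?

-2.6

The distance was about 5.1 in the first image and 2.5 in the second, so they moved 2.6 units closer together.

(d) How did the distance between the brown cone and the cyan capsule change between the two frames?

+4.0

Before: roughly 6.2 units apart; after: 10.2. That's 4.0 units further apart.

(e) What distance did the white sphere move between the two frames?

1.4

The white sphere moved from about (8.2, 4.6) to (9.3, 5.5), a distance of √(1.1² + 0.9²) ≈ 1.4.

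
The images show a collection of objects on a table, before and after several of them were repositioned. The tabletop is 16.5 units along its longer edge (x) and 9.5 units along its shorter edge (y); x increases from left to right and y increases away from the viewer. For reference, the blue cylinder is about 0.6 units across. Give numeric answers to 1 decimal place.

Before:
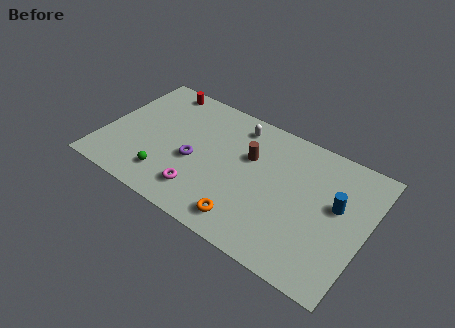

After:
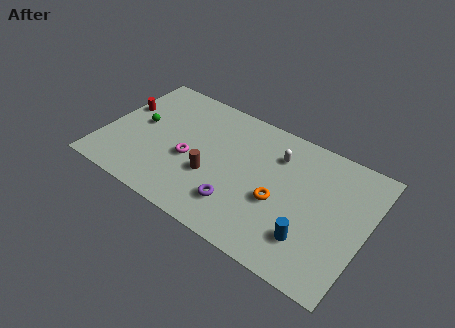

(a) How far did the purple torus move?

3.5

The purple torus was near (5.8, 4.0) before and (8.9, 2.3) after, so it travelled √(3.1² + 1.7²) ≈ 3.5 units.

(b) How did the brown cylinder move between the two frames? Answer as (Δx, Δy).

(-2.0, -2.6)

The brown cylinder was at about (9.0, 6.1) and moved to about (7.0, 3.5).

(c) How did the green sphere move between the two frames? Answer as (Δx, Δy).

(-2.3, 3.1)

The green sphere was at about (4.4, 2.0) and moved to about (2.1, 5.1).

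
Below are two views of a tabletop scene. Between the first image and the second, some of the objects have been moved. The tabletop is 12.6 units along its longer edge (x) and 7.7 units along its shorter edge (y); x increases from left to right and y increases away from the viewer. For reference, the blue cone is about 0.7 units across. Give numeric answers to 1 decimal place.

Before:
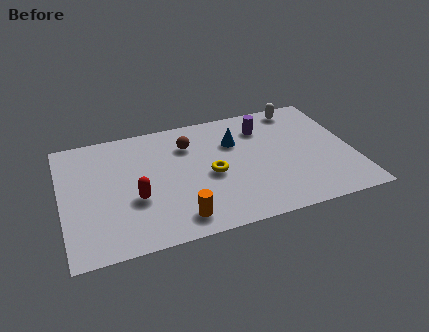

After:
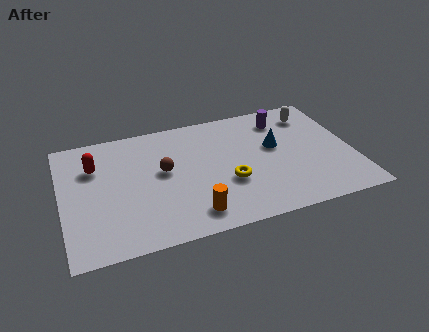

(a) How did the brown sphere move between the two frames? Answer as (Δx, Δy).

(-1.2, -1.4)

The brown sphere started near (5.6, 5.7) and ended near (4.4, 4.3).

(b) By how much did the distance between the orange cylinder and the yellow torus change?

-0.5

The distance was about 2.8 in the first image and 2.3 in the second, so they moved 0.5 units closer together.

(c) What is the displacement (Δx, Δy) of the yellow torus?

(0.7, -0.7)

The yellow torus started near (6.4, 3.5) and ended near (7.1, 2.8).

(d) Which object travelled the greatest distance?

the red capsule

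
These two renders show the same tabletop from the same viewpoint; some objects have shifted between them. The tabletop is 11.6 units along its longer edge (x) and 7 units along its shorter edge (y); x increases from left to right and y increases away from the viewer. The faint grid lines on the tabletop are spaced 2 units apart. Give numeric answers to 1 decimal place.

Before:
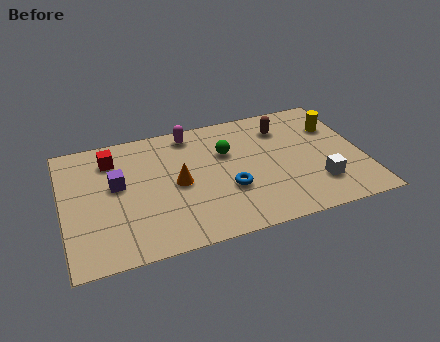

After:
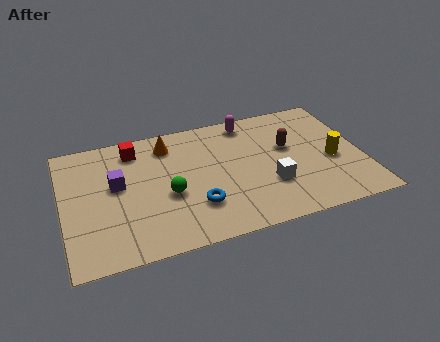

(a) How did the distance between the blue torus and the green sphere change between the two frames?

-0.8

The distance was about 2.1 in the first image and 1.3 in the second, so they moved 0.8 units closer together.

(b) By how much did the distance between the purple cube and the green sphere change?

-2.1

They were about 4.3 units apart before and 2.2 after — 2.1 units closer together.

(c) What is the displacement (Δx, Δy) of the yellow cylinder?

(-0.3, -1.9)

From the two frames, the yellow cylinder sits at roughly (10.7, 4.9) before and (10.4, 3.0) after.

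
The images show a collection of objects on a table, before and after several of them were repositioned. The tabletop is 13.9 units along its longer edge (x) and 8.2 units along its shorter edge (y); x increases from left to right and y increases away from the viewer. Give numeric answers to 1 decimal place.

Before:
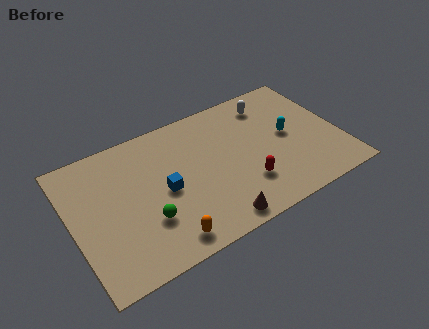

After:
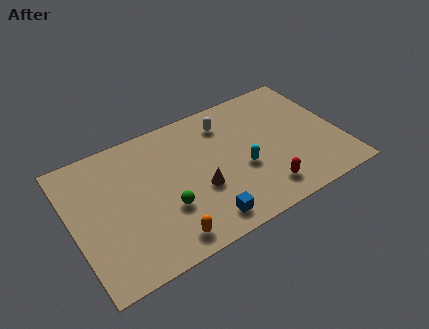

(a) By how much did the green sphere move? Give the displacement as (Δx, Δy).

(1.0, 0.2)

The green sphere was at about (3.6, 2.6) and moved to about (4.6, 2.8).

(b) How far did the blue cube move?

3.1

The blue cube was near (4.7, 3.9) before and (6.3, 1.2) after, so it travelled √(1.6² + 2.7²) ≈ 3.1 units.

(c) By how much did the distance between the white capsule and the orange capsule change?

-1.8

Before: roughly 8.5 units apart; after: 6.7. That's 1.8 units closer together.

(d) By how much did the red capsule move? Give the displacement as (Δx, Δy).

(0.8, -0.8)

The red capsule was at about (8.7, 2.3) and moved to about (9.5, 1.5).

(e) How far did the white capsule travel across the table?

2.4

From (10.7, 6.7) to (8.3, 6.5), the white capsule covered √(2.4² + 0.2²) ≈ 2.4 units.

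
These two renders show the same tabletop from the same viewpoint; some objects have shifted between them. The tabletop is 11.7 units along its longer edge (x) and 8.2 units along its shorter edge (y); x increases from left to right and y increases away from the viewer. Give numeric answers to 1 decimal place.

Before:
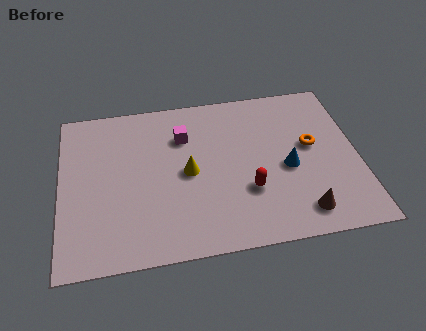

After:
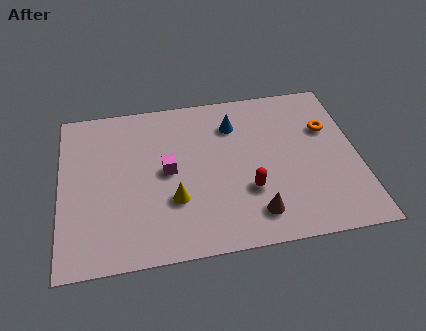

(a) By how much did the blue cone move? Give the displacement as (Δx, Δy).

(-2.0, 2.6)

From the two frames, the blue cone sits at roughly (8.9, 3.6) before and (6.9, 6.2) after.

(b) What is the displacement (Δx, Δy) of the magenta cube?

(-0.7, -1.7)

From the two frames, the magenta cube sits at roughly (4.9, 5.9) before and (4.2, 4.2) after.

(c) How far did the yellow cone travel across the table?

1.4

The yellow cone was near (5.0, 4.0) before and (4.4, 2.7) after, so it travelled √(0.6² + 1.3²) ≈ 1.4 units.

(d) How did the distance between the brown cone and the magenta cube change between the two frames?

-2.1

Before: roughly 6.4 units apart; after: 4.3. That's 2.1 units closer together.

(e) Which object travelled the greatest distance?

the blue cone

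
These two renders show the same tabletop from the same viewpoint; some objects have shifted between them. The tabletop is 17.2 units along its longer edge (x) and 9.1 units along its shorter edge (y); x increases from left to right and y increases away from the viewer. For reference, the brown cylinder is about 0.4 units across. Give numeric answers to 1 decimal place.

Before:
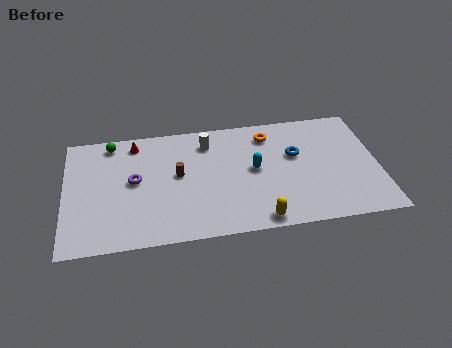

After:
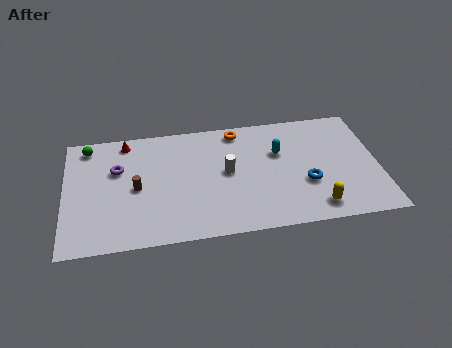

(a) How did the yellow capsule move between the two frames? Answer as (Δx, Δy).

(3.1, 0.5)

From the two frames, the yellow capsule sits at roughly (10.5, 0.9) before and (13.6, 1.4) after.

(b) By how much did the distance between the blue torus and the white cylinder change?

-0.5

The distance was about 5.1 in the first image and 4.6 in the second, so they moved 0.5 units closer together.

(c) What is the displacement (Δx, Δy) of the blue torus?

(0.5, -2.3)

The blue torus was at about (12.7, 5.6) and moved to about (13.2, 3.3).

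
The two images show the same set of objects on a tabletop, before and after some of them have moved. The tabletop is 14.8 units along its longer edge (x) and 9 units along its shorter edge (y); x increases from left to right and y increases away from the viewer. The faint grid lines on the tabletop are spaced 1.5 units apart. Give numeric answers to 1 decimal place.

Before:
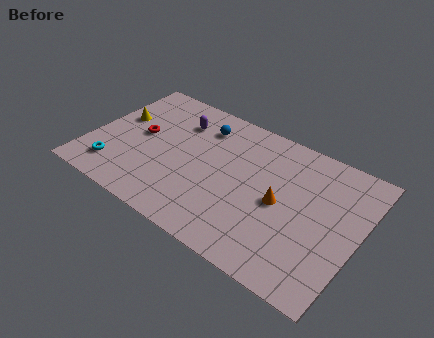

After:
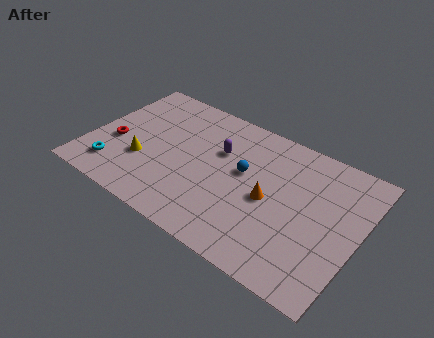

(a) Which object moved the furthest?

the blue sphere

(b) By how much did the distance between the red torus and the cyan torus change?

-1.3

The distance was about 3.1 in the first image and 1.8 in the second, so they moved 1.3 units closer together.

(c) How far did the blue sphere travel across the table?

3.3

The blue sphere was near (5.7, 7.1) before and (8.4, 5.2) after, so it travelled √(2.7² + 1.9²) ≈ 3.3 units.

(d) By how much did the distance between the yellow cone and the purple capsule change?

+1.2

The distance was about 3.5 in the first image and 4.7 in the second, so they moved 1.2 units further apart.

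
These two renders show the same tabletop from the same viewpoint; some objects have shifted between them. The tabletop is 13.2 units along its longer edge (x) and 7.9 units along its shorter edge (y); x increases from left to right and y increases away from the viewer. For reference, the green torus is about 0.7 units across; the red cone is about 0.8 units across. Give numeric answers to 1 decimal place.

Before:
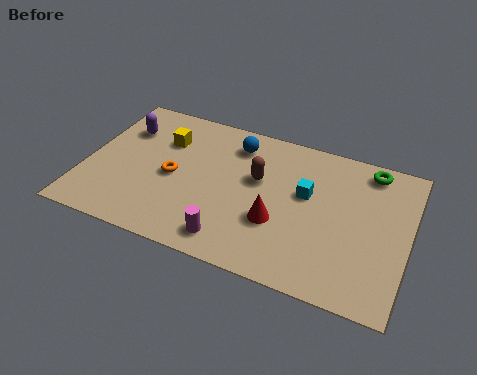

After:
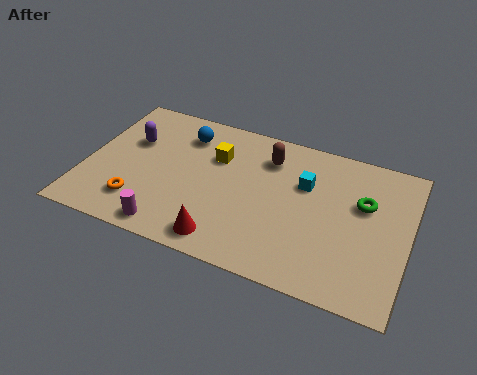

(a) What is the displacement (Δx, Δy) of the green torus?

(-0.1, -1.9)

From the two frames, the green torus sits at roughly (11.4, 6.9) before and (11.3, 5.0) after.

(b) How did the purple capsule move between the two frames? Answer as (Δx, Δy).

(0.4, -0.6)

The purple capsule was at about (1.3, 5.7) and moved to about (1.7, 5.1).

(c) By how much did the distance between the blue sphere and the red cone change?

+1.4

They were about 4.2 units apart before and 5.6 after — 1.4 units further apart.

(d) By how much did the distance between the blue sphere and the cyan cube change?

+1.7

Before: roughly 3.5 units apart; after: 5.2. That's 1.7 units further apart.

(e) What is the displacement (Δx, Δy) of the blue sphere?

(-2.1, -0.2)

From the two frames, the blue sphere sits at roughly (5.9, 6.4) before and (3.8, 6.2) after.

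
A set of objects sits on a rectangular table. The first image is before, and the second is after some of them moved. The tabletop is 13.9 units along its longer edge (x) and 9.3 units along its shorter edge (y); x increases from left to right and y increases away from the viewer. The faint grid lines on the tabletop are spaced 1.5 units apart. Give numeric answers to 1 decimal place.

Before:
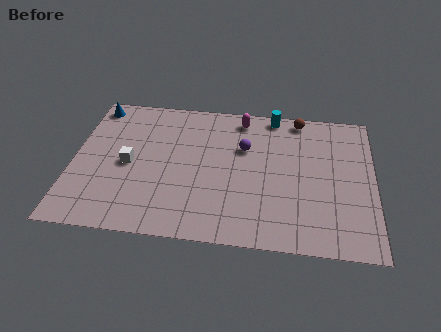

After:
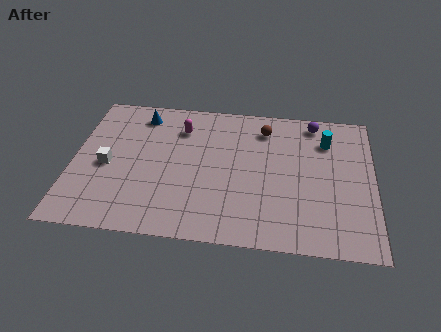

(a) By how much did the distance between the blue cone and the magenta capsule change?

-4.9

Before: roughly 6.9 units apart; after: 2.0. That's 4.9 units closer together.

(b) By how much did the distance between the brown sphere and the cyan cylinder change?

+1.7

Before: roughly 1.2 units apart; after: 2.9. That's 1.7 units further apart.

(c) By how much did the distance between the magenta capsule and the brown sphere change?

+1.2

They were about 2.7 units apart before and 3.9 after — 1.2 units further apart.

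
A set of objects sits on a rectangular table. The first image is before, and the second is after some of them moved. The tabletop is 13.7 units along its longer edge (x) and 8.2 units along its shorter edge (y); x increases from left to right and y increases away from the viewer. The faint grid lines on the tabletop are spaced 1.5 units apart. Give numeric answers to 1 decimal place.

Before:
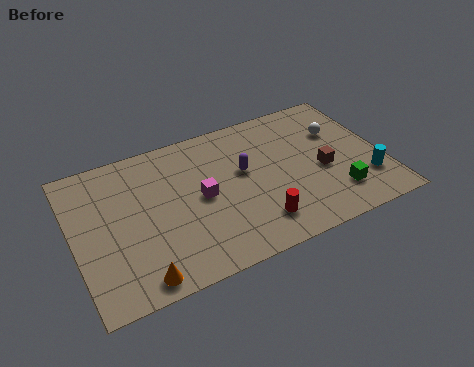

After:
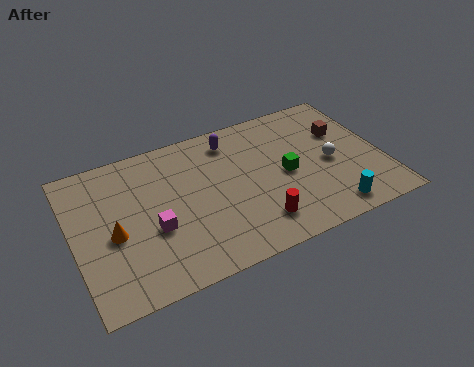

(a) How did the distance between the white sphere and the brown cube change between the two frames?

-0.4

The distance was about 2.2 in the first image and 1.8 in the second, so they moved 0.4 units closer together.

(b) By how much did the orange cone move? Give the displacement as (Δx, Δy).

(-0.8, 2.7)

From the two frames, the orange cone sits at roughly (2.5, 0.9) before and (1.7, 3.6) after.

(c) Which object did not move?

the red cylinder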